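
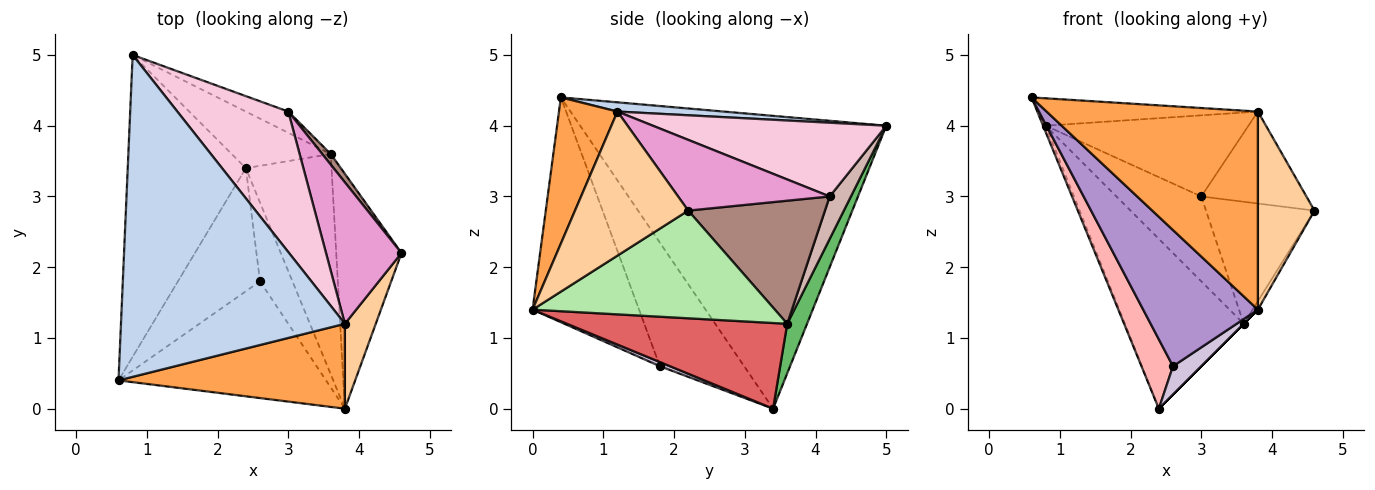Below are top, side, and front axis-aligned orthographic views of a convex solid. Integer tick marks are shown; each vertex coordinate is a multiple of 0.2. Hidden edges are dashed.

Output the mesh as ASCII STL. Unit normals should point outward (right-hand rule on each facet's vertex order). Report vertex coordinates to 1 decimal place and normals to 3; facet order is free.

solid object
 facet normal -0.927 0.008 -0.374
  outer loop
   vertex 2.4 3.4 0.0
   vertex 0.6 0.4 4.4
   vertex 0.8 5.0 4.0
  endloop
 endfacet
 facet normal 0.041 0.085 0.996
  outer loop
   vertex 3.8 1.2 4.2
   vertex 0.8 5.0 4.0
   vertex 0.6 0.4 4.4
  endloop
 endfacet
 facet normal 0.247 -0.891 0.382
  outer loop
   vertex 3.8 1.2 4.2
   vertex 0.6 0.4 4.4
   vertex 3.8 0.0 1.4
  endloop
 endfacet
 facet normal 0.878 -0.439 0.188
  outer loop
   vertex 3.8 1.2 4.2
   vertex 3.8 0.0 1.4
   vertex 4.6 2.2 2.8
  endloop
 endfacet
 facet normal 0.156 0.937 -0.312
  outer loop
   vertex 3.6 3.6 1.2
   vertex 2.4 3.4 0.0
   vertex 0.8 5.0 4.0
  endloop
 endfacet
 facet normal 0.855 0.019 -0.518
  outer loop
   vertex 3.6 3.6 1.2
   vertex 4.6 2.2 2.8
   vertex 3.8 0.0 1.4
  endloop
 endfacet
 facet normal 0.707 0.000 -0.707
  outer loop
   vertex 3.6 3.6 1.2
   vertex 3.8 0.0 1.4
   vertex 2.4 3.4 0.0
  endloop
 endfacet
 facet normal -0.795 -0.297 -0.528
  outer loop
   vertex 2.6 1.8 0.6
   vertex 0.6 0.4 4.4
   vertex 2.4 3.4 0.0
  endloop
 endfacet
 facet normal -0.576 -0.621 -0.532
  outer loop
   vertex 2.6 1.8 0.6
   vertex 3.8 0.0 1.4
   vertex 0.6 0.4 4.4
  endloop
 endfacet
 facet normal 0.120 -0.335 -0.934
  outer loop
   vertex 2.6 1.8 0.6
   vertex 2.4 3.4 0.0
   vertex 3.8 0.0 1.4
  endloop
 endfacet
 facet normal 0.782 0.620 0.054
  outer loop
   vertex 3.0 4.2 3.0
   vertex 4.6 2.2 2.8
   vertex 3.6 3.6 1.2
  endloop
 endfacet
 facet normal 0.236 0.943 -0.236
  outer loop
   vertex 3.0 4.2 3.0
   vertex 3.6 3.6 1.2
   vertex 0.8 5.0 4.0
  endloop
 endfacet
 facet normal 0.618 0.428 0.659
  outer loop
   vertex 3.0 4.2 3.0
   vertex 3.8 1.2 4.2
   vertex 4.6 2.2 2.8
  endloop
 endfacet
 facet normal 0.499 0.433 0.751
  outer loop
   vertex 3.0 4.2 3.0
   vertex 0.8 5.0 4.0
   vertex 3.8 1.2 4.2
  endloop
 endfacet
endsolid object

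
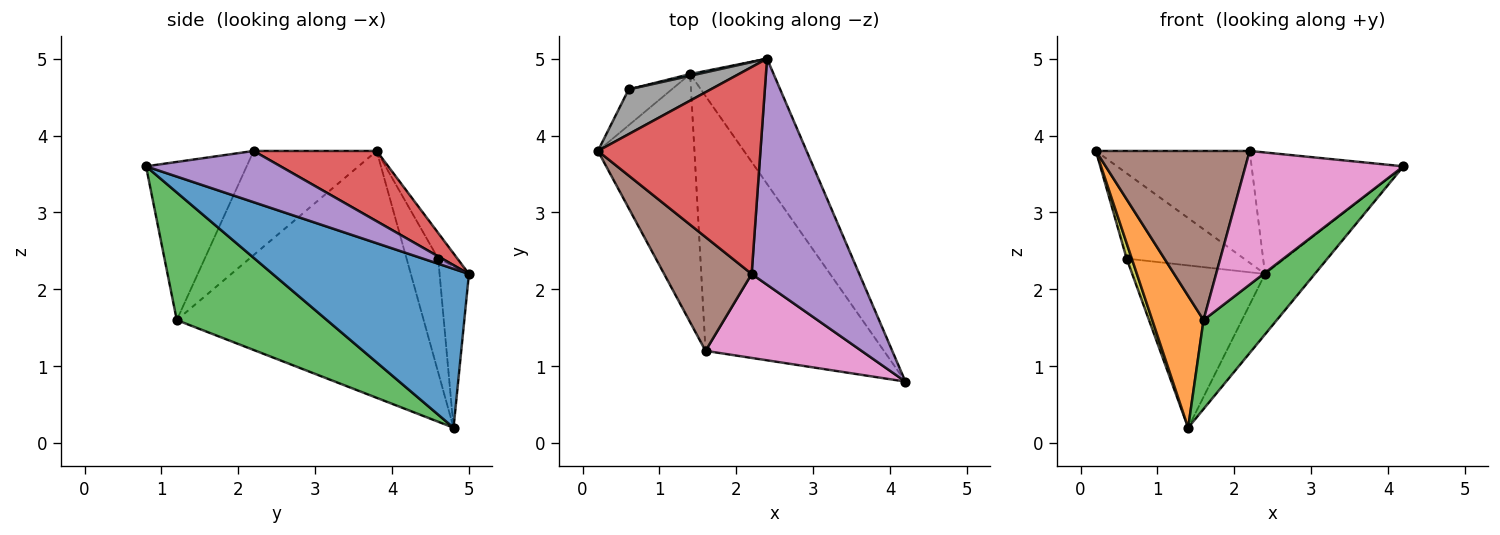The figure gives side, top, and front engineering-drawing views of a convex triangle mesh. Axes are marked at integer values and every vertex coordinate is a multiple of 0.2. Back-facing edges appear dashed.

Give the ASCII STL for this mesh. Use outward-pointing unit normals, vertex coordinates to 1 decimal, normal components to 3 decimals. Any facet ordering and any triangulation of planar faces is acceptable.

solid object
 facet normal 0.864 0.219 -0.454
  outer loop
   vertex 1.4 4.8 0.2
   vertex 2.4 5.0 2.2
   vertex 4.2 0.8 3.6
  endloop
 endfacet
 facet normal -0.914 -0.190 -0.358
  outer loop
   vertex 1.6 1.2 1.6
   vertex 0.2 3.8 3.8
   vertex 1.4 4.8 0.2
  endloop
 endfacet
 facet normal 0.560 -0.273 -0.782
  outer loop
   vertex 1.6 1.2 1.6
   vertex 1.4 4.8 0.2
   vertex 4.2 0.8 3.6
  endloop
 endfacet
 facet normal 0.356 0.444 0.822
  outer loop
   vertex 2.2 2.2 3.8
   vertex 2.4 5.0 2.2
   vertex 0.2 3.8 3.8
  endloop
 endfacet
 facet normal 0.387 0.437 0.812
  outer loop
   vertex 2.2 2.2 3.8
   vertex 4.2 0.8 3.6
   vertex 2.4 5.0 2.2
  endloop
 endfacet
 facet normal -0.553 -0.691 0.465
  outer loop
   vertex 2.2 2.2 3.8
   vertex 0.2 3.8 3.8
   vertex 1.6 1.2 1.6
  endloop
 endfacet
 facet normal -0.475 -0.745 0.468
  outer loop
   vertex 2.2 2.2 3.8
   vertex 1.6 1.2 1.6
   vertex 4.2 0.8 3.6
  endloop
 endfacet
 facet normal -0.144 0.876 0.460
  outer loop
   vertex 0.6 4.6 2.4
   vertex 0.2 3.8 3.8
   vertex 2.4 5.0 2.2
  endloop
 endfacet
 facet normal -0.925 -0.150 -0.350
  outer loop
   vertex 0.6 4.6 2.4
   vertex 1.4 4.8 0.2
   vertex 0.2 3.8 3.8
  endloop
 endfacet
 facet normal -0.216 0.976 0.010
  outer loop
   vertex 0.6 4.6 2.4
   vertex 2.4 5.0 2.2
   vertex 1.4 4.8 0.2
  endloop
 endfacet
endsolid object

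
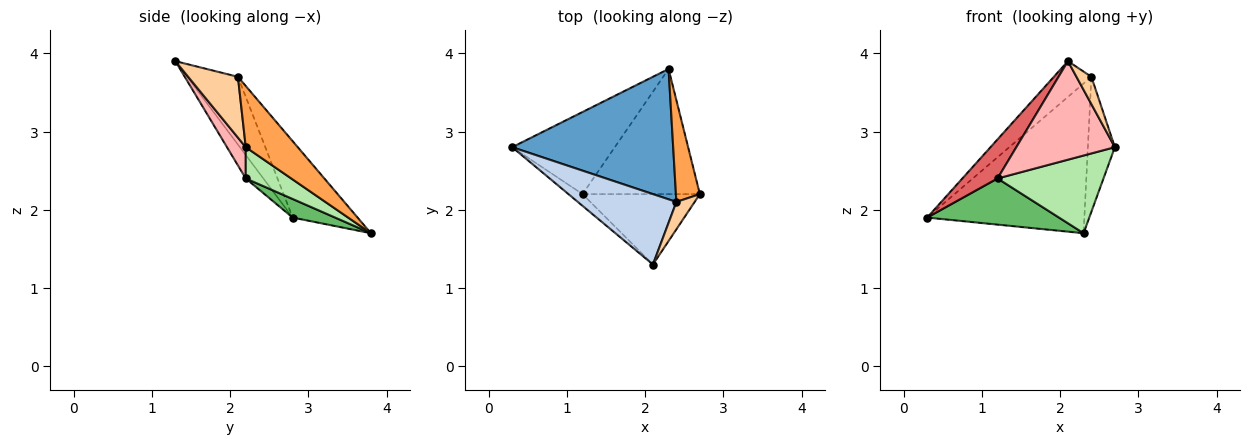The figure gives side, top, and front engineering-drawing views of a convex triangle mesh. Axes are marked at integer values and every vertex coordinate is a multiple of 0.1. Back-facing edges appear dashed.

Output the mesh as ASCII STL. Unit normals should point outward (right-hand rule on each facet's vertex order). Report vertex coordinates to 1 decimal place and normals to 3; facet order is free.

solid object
 facet normal -0.297 0.720 0.627
  outer loop
   vertex 2.4 2.1 3.7
   vertex 2.3 3.8 1.7
   vertex 0.3 2.8 1.9
  endloop
 endfacet
 facet normal -0.523 0.386 0.760
  outer loop
   vertex 2.4 2.1 3.7
   vertex 0.3 2.8 1.9
   vertex 2.1 1.3 3.9
  endloop
 endfacet
 facet normal 0.839 0.435 0.328
  outer loop
   vertex 2.4 2.1 3.7
   vertex 2.7 2.2 2.8
   vertex 2.3 3.8 1.7
  endloop
 endfacet
 facet normal 0.921 -0.276 0.276
  outer loop
   vertex 2.4 2.1 3.7
   vertex 2.1 1.3 3.9
   vertex 2.7 2.2 2.8
  endloop
 endfacet
 facet normal 0.156 -0.484 -0.861
  outer loop
   vertex 1.2 2.2 2.4
   vertex 0.3 2.8 1.9
   vertex 2.3 3.8 1.7
  endloop
 endfacet
 facet normal 0.221 -0.514 -0.829
  outer loop
   vertex 1.2 2.2 2.4
   vertex 2.3 3.8 1.7
   vertex 2.7 2.2 2.8
  endloop
 endfacet
 facet normal -0.432 -0.864 -0.259
  outer loop
   vertex 1.2 2.2 2.4
   vertex 2.1 1.3 3.9
   vertex 0.3 2.8 1.9
  endloop
 endfacet
 facet normal 0.153 -0.804 -0.574
  outer loop
   vertex 1.2 2.2 2.4
   vertex 2.7 2.2 2.8
   vertex 2.1 1.3 3.9
  endloop
 endfacet
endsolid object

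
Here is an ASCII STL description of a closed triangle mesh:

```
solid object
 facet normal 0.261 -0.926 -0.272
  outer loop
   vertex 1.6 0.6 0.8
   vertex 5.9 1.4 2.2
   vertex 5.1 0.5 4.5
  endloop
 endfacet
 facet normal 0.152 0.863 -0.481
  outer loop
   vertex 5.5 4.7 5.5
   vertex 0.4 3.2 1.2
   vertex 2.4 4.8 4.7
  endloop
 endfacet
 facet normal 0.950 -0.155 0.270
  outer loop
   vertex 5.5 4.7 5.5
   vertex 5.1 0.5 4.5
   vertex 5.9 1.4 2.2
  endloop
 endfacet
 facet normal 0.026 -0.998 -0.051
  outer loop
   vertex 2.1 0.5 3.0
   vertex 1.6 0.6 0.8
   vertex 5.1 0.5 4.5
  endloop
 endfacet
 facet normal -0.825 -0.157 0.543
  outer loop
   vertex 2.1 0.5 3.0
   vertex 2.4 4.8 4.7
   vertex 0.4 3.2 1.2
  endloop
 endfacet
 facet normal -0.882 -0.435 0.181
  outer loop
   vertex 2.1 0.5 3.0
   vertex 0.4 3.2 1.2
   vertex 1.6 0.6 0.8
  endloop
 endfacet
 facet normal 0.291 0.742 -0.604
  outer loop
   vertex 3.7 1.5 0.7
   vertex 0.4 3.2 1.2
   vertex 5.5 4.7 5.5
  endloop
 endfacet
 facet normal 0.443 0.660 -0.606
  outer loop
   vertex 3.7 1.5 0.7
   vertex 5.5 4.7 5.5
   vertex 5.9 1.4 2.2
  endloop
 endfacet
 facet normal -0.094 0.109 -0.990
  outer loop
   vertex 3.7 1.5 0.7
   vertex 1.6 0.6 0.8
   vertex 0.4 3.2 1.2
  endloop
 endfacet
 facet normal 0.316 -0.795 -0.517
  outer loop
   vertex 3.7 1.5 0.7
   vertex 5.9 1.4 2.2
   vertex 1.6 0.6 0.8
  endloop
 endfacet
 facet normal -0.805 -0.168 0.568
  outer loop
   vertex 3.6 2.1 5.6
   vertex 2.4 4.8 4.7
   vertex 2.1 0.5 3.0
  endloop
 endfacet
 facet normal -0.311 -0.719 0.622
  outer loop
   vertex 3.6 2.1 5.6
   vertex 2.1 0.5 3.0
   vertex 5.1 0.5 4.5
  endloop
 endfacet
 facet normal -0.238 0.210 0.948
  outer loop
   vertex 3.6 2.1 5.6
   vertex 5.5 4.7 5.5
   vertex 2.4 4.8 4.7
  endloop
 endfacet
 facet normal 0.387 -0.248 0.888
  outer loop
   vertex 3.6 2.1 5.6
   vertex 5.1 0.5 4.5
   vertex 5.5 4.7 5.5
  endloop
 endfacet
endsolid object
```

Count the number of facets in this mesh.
14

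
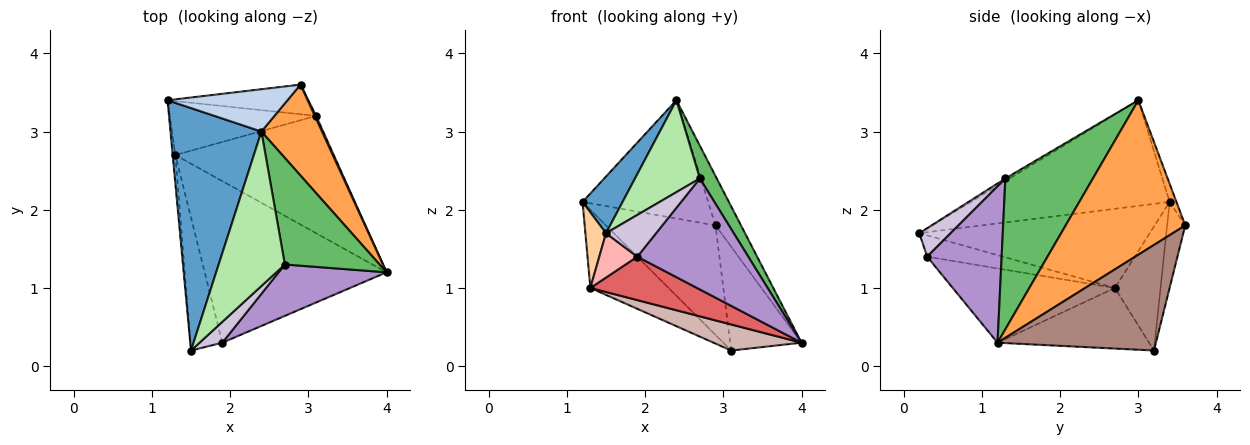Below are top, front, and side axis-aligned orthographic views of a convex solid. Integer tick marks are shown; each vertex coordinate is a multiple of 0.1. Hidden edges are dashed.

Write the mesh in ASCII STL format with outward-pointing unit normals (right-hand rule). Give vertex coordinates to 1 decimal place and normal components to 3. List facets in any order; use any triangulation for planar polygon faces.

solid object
 facet normal -0.749 -0.151 0.645
  outer loop
   vertex 2.4 3.0 3.4
   vertex 1.2 3.4 2.1
   vertex 1.5 0.2 1.7
  endloop
 endfacet
 facet normal -0.051 0.940 0.337
  outer loop
   vertex 2.9 3.6 1.8
   vertex 1.2 3.4 2.1
   vertex 2.4 3.0 3.4
  endloop
 endfacet
 facet normal 0.913 0.195 0.358
  outer loop
   vertex 2.9 3.6 1.8
   vertex 2.4 3.0 3.4
   vertex 4.0 1.2 0.3
  endloop
 endfacet
 facet normal -0.995 -0.089 -0.034
  outer loop
   vertex 1.3 2.7 1.0
   vertex 1.5 0.2 1.7
   vertex 1.2 3.4 2.1
  endloop
 endfacet
 facet normal 0.836 -0.161 0.525
  outer loop
   vertex 2.7 1.3 2.4
   vertex 4.0 1.2 0.3
   vertex 2.4 3.0 3.4
  endloop
 endfacet
 facet normal -0.033 -0.511 0.859
  outer loop
   vertex 2.7 1.3 2.4
   vertex 2.4 3.0 3.4
   vertex 1.5 0.2 1.7
  endloop
 endfacet
 facet normal -0.367 -0.241 -0.898
  outer loop
   vertex 1.9 0.3 1.4
   vertex 1.3 2.7 1.0
   vertex 4.0 1.2 0.3
  endloop
 endfacet
 facet normal -0.535 -0.267 -0.802
  outer loop
   vertex 1.9 0.3 1.4
   vertex 1.5 0.2 1.7
   vertex 1.3 2.7 1.0
  endloop
 endfacet
 facet normal 0.520 -0.775 0.359
  outer loop
   vertex 1.9 0.3 1.4
   vertex 4.0 1.2 0.3
   vertex 2.7 1.3 2.4
  endloop
 endfacet
 facet normal 0.488 -0.781 0.390
  outer loop
   vertex 1.9 0.3 1.4
   vertex 2.7 1.3 2.4
   vertex 1.5 0.2 1.7
  endloop
 endfacet
 facet normal 0.912 0.411 0.011
  outer loop
   vertex 3.1 3.2 0.2
   vertex 2.9 3.6 1.8
   vertex 4.0 1.2 0.3
  endloop
 endfacet
 facet normal -0.350 -0.203 -0.914
  outer loop
   vertex 3.1 3.2 0.2
   vertex 4.0 1.2 0.3
   vertex 1.3 2.7 1.0
  endloop
 endfacet
 facet normal -0.158 0.953 -0.258
  outer loop
   vertex 3.1 3.2 0.2
   vertex 1.2 3.4 2.1
   vertex 2.9 3.6 1.8
  endloop
 endfacet
 facet normal -0.433 0.742 -0.512
  outer loop
   vertex 3.1 3.2 0.2
   vertex 1.3 2.7 1.0
   vertex 1.2 3.4 2.1
  endloop
 endfacet
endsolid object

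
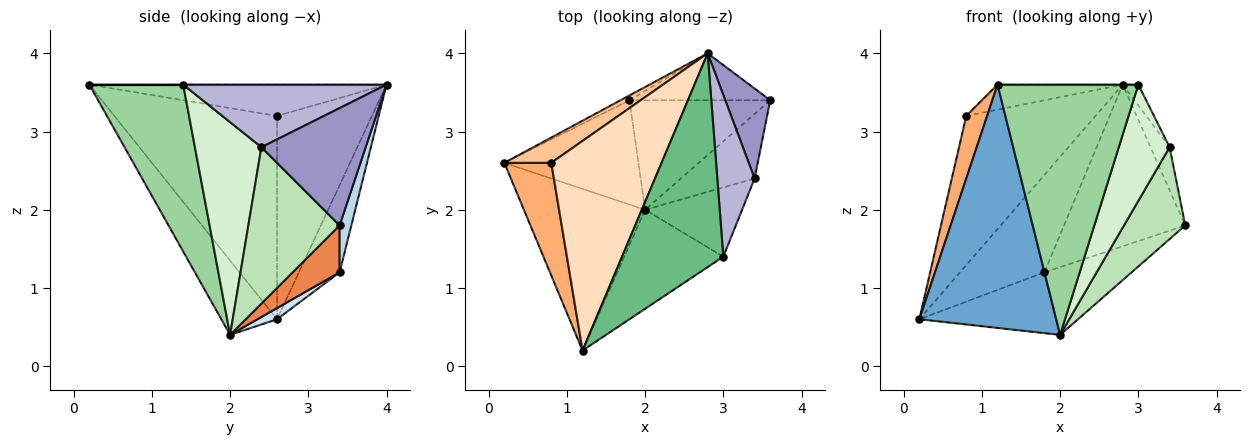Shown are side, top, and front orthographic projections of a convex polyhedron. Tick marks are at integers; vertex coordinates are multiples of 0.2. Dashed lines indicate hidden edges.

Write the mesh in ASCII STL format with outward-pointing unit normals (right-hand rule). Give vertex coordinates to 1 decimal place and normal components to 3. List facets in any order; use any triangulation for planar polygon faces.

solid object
 facet normal -0.321 -0.789 -0.524
  outer loop
   vertex 2.0 2.0 0.4
   vertex 1.2 0.2 3.6
   vertex 0.2 2.6 0.6
  endloop
 endfacet
 facet normal -0.433 0.900 -0.044
  outer loop
   vertex 1.8 3.4 1.2
   vertex 0.2 2.6 0.6
   vertex 2.8 4.0 3.6
  endloop
 endfacet
 facet normal 0.093 0.956 -0.278
  outer loop
   vertex 1.8 3.4 1.2
   vertex 2.8 4.0 3.6
   vertex 3.6 3.4 1.8
  endloop
 endfacet
 facet normal 0.072 0.503 -0.862
  outer loop
   vertex 1.8 3.4 1.2
   vertex 2.0 2.0 0.4
   vertex 0.2 2.6 0.6
  endloop
 endfacet
 facet normal 0.273 0.506 -0.818
  outer loop
   vertex 1.8 3.4 1.2
   vertex 3.6 3.4 1.8
   vertex 2.0 2.0 0.4
  endloop
 endfacet
 facet normal -0.967 -0.124 0.223
  outer loop
   vertex 0.8 2.6 3.2
   vertex 0.2 2.6 0.6
   vertex 1.2 0.2 3.6
  endloop
 endfacet
 facet normal -0.586 0.799 0.135
  outer loop
   vertex 0.8 2.6 3.2
   vertex 2.8 4.0 3.6
   vertex 0.2 2.6 0.6
  endloop
 endfacet
 facet normal -0.271 0.114 0.956
  outer loop
   vertex 0.8 2.6 3.2
   vertex 1.2 0.2 3.6
   vertex 2.8 4.0 3.6
  endloop
 endfacet
 facet normal 0.000 0.000 1.000
  outer loop
   vertex 3.0 1.4 3.6
   vertex 2.8 4.0 3.6
   vertex 1.2 0.2 3.6
  endloop
 endfacet
 facet normal 0.527 -0.790 -0.313
  outer loop
   vertex 3.0 1.4 3.6
   vertex 1.2 0.2 3.6
   vertex 2.0 2.0 0.4
  endloop
 endfacet
 facet normal 0.773 -0.519 -0.364
  outer loop
   vertex 3.4 2.4 2.8
   vertex 2.0 2.0 0.4
   vertex 3.6 3.4 1.8
  endloop
 endfacet
 facet normal 0.747 -0.571 -0.340
  outer loop
   vertex 3.4 2.4 2.8
   vertex 3.0 1.4 3.6
   vertex 2.0 2.0 0.4
  endloop
 endfacet
 facet normal 0.920 0.169 0.353
  outer loop
   vertex 3.4 2.4 2.8
   vertex 3.6 3.4 1.8
   vertex 2.8 4.0 3.6
  endloop
 endfacet
 facet normal 0.857 0.066 0.511
  outer loop
   vertex 3.4 2.4 2.8
   vertex 2.8 4.0 3.6
   vertex 3.0 1.4 3.6
  endloop
 endfacet
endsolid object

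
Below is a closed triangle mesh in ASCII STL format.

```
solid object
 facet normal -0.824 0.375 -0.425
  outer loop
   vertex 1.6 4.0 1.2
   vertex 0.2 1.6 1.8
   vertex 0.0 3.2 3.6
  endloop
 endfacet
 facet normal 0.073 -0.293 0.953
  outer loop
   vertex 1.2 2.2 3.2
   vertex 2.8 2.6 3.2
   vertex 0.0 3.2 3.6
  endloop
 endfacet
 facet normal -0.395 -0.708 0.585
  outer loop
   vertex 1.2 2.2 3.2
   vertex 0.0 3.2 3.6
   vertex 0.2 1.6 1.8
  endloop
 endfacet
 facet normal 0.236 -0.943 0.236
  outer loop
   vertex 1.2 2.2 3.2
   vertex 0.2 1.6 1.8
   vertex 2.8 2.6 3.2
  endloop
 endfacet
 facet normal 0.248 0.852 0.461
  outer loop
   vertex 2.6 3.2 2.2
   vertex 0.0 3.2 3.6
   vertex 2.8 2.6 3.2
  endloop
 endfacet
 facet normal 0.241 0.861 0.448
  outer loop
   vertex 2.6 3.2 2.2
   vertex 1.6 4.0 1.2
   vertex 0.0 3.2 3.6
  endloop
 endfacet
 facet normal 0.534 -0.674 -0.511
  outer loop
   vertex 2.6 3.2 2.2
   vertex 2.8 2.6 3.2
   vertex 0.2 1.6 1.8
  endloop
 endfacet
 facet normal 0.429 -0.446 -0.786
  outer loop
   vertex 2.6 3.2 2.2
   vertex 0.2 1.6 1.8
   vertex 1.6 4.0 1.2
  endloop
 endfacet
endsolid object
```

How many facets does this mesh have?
8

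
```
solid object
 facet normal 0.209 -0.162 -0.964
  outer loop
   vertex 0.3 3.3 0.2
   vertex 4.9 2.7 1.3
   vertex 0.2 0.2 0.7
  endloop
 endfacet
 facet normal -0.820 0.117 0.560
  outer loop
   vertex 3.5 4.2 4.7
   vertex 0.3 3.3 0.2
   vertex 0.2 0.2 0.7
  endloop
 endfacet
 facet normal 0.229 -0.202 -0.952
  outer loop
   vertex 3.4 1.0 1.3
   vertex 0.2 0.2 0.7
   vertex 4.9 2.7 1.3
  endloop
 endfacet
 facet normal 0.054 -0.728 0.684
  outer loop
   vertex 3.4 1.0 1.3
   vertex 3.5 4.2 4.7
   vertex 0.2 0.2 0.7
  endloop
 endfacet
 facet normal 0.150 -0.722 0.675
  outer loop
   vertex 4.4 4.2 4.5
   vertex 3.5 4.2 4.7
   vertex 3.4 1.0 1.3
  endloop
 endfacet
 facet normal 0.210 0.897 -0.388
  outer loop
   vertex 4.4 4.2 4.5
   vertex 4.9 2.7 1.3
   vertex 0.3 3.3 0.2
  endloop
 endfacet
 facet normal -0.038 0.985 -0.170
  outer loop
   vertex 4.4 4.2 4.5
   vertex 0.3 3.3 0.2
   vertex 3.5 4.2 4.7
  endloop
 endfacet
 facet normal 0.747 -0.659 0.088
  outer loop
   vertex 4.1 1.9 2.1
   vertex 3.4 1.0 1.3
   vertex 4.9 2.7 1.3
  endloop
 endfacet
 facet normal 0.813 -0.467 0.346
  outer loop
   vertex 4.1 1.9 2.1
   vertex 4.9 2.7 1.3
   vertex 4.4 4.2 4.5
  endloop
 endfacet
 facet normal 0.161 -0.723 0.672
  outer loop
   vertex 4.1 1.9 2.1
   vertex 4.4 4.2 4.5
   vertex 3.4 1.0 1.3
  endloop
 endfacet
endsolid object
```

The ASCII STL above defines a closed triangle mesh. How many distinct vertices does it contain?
7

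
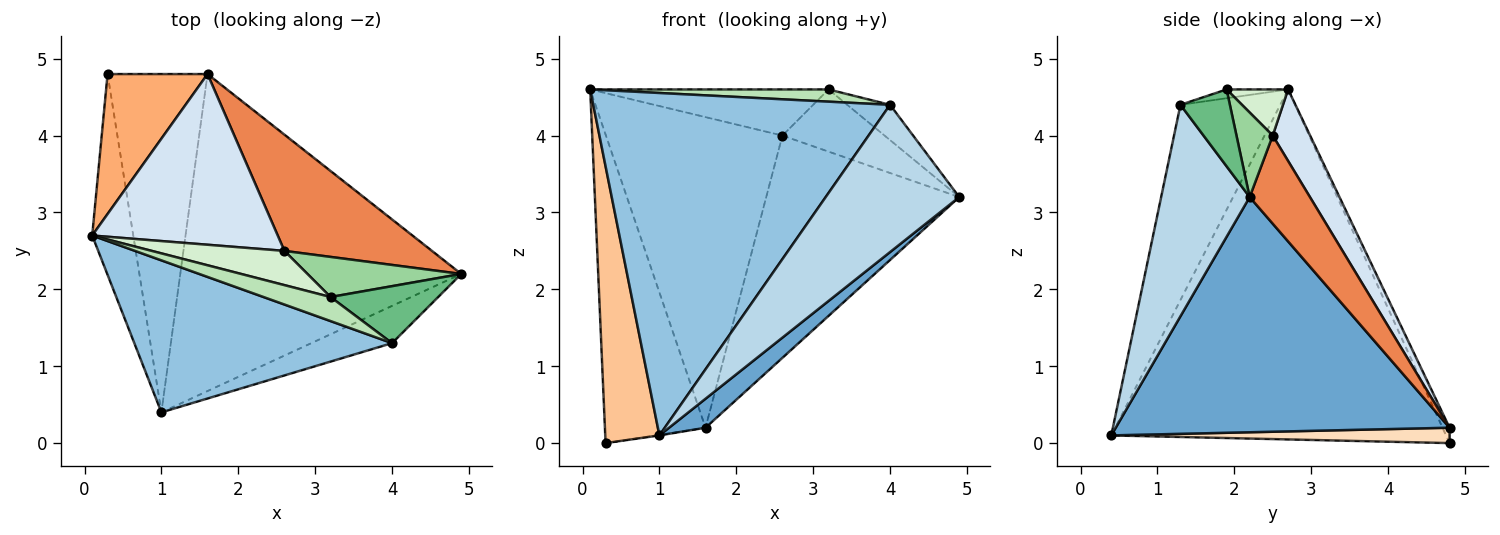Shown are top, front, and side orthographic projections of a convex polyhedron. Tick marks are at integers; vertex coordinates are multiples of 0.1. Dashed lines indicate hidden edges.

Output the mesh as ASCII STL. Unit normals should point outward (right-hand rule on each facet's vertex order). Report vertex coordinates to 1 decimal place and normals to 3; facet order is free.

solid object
 facet normal 0.640 -0.070 -0.765
  outer loop
   vertex 1.0 0.4 0.1
   vertex 1.6 4.8 0.2
   vertex 4.9 2.2 3.2
  endloop
 endfacet
 facet normal -0.294 -0.874 0.388
  outer loop
   vertex 4.0 1.3 4.4
   vertex 0.1 2.7 4.6
   vertex 1.0 0.4 0.1
  endloop
 endfacet
 facet normal 0.540 -0.816 -0.206
  outer loop
   vertex 4.0 1.3 4.4
   vertex 1.0 0.4 0.1
   vertex 4.9 2.2 3.2
  endloop
 endfacet
 facet normal 0.183 0.862 0.473
  outer loop
   vertex 2.6 2.5 4.0
   vertex 1.6 4.8 0.2
   vertex 0.1 2.7 4.6
  endloop
 endfacet
 facet normal 0.267 0.854 0.447
  outer loop
   vertex 2.6 2.5 4.0
   vertex 4.9 2.2 3.2
   vertex 1.6 4.8 0.2
  endloop
 endfacet
 facet normal -0.063 0.909 0.412
  outer loop
   vertex 0.3 4.8 0.0
   vertex 0.1 2.7 4.6
   vertex 1.6 4.8 0.2
  endloop
 endfacet
 facet normal -0.981 -0.159 -0.115
  outer loop
   vertex 0.3 4.8 0.0
   vertex 1.0 0.4 0.1
   vertex 0.1 2.7 4.6
  endloop
 endfacet
 facet normal 0.152 0.002 -0.988
  outer loop
   vertex 0.3 4.8 0.0
   vertex 1.6 4.8 0.2
   vertex 1.0 0.4 0.1
  endloop
 endfacet
 facet normal 0.519 0.450 0.727
  outer loop
   vertex 3.2 1.9 4.6
   vertex 4.0 1.3 4.4
   vertex 4.9 2.2 3.2
  endloop
 endfacet
 facet normal 0.286 0.805 0.520
  outer loop
   vertex 3.2 1.9 4.6
   vertex 4.9 2.2 3.2
   vertex 2.6 2.5 4.0
  endloop
 endfacet
 facet normal -0.116 -0.450 0.885
  outer loop
   vertex 3.2 1.9 4.6
   vertex 0.1 2.7 4.6
   vertex 4.0 1.3 4.4
  endloop
 endfacet
 facet normal 0.203 0.786 0.583
  outer loop
   vertex 3.2 1.9 4.6
   vertex 2.6 2.5 4.0
   vertex 0.1 2.7 4.6
  endloop
 endfacet
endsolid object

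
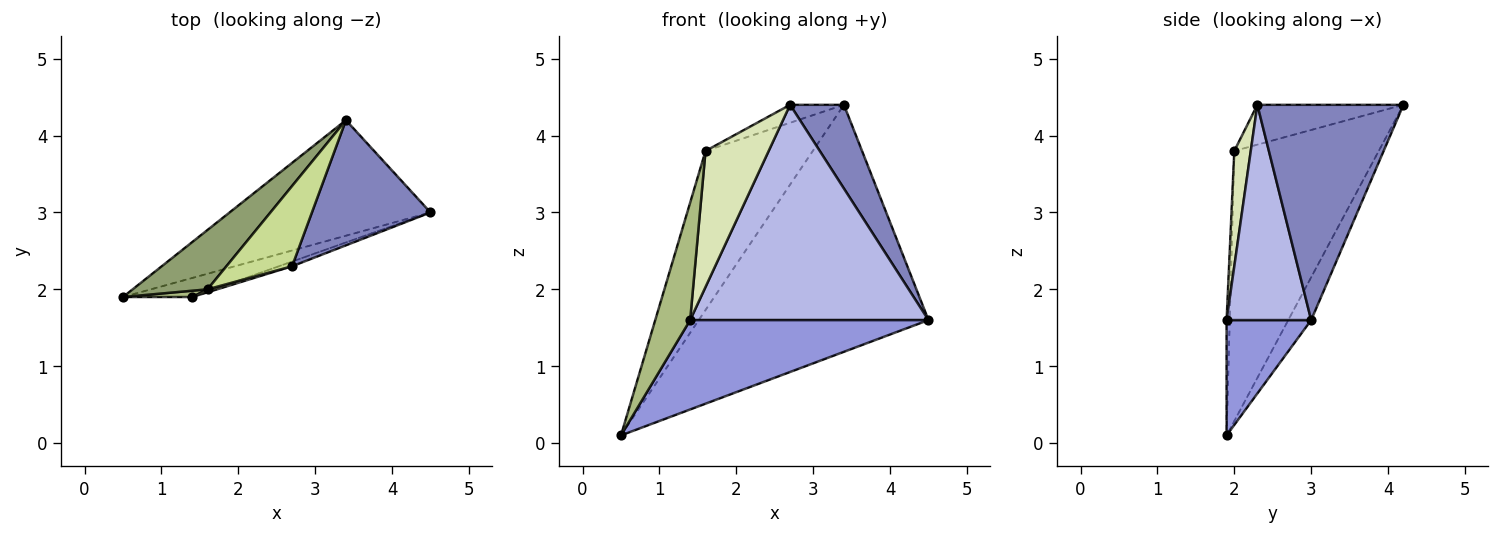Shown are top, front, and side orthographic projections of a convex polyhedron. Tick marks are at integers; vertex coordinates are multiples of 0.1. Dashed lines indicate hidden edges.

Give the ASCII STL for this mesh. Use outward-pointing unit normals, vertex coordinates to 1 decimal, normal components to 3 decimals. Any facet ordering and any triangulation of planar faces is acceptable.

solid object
 facet normal -0.090 0.902 -0.422
  outer loop
   vertex 3.4 4.2 4.4
   vertex 4.5 3.0 1.6
   vertex 0.5 1.9 0.1
  endloop
 endfacet
 facet normal 0.834 -0.307 0.459
  outer loop
   vertex 2.7 2.3 4.4
   vertex 4.5 3.0 1.6
   vertex 3.4 4.2 4.4
  endloop
 endfacet
 facet normal 0.328 -0.924 -0.197
  outer loop
   vertex 1.4 1.9 1.6
   vertex 0.5 1.9 0.1
   vertex 4.5 3.0 1.6
  endloop
 endfacet
 facet normal 0.334 -0.942 -0.021
  outer loop
   vertex 1.4 1.9 1.6
   vertex 4.5 3.0 1.6
   vertex 2.7 2.3 4.4
  endloop
 endfacet
 facet normal -0.784 0.582 0.217
  outer loop
   vertex 1.6 2.0 3.8
   vertex 3.4 4.2 4.4
   vertex 0.5 1.9 0.1
  endloop
 endfacet
 facet normal -0.089 -0.995 0.053
  outer loop
   vertex 1.6 2.0 3.8
   vertex 0.5 1.9 0.1
   vertex 1.4 1.9 1.6
  endloop
 endfacet
 facet normal -0.509 0.188 0.840
  outer loop
   vertex 1.6 2.0 3.8
   vertex 2.7 2.3 4.4
   vertex 3.4 4.2 4.4
  endloop
 endfacet
 facet normal 0.252 -0.967 0.021
  outer loop
   vertex 1.6 2.0 3.8
   vertex 1.4 1.9 1.6
   vertex 2.7 2.3 4.4
  endloop
 endfacet
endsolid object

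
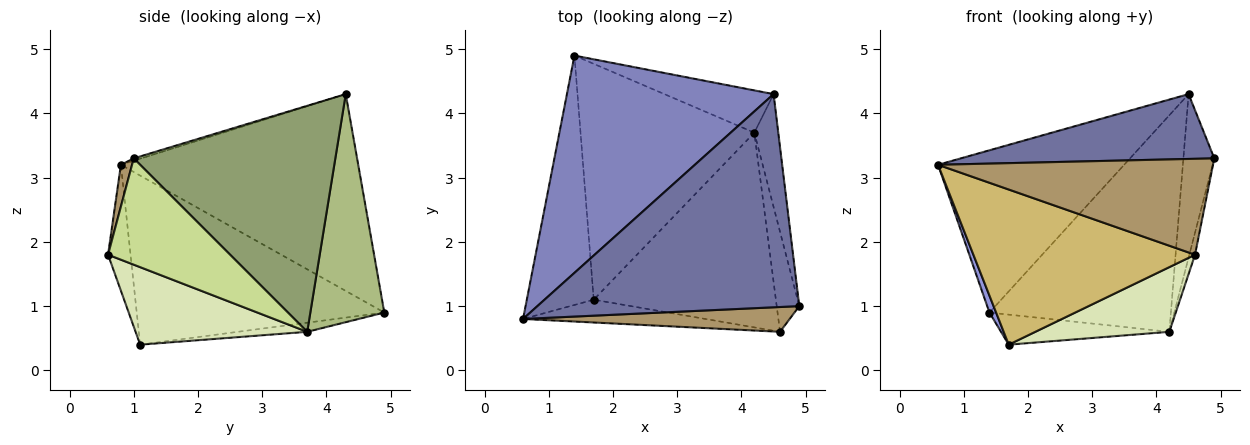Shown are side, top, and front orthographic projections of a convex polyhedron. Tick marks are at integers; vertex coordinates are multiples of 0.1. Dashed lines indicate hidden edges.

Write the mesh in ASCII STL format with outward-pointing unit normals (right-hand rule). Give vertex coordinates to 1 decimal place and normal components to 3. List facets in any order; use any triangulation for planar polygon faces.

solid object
 facet normal -0.009 -0.291 0.957
  outer loop
   vertex 4.5 4.3 4.3
   vertex 0.6 0.8 3.2
   vertex 4.9 1.0 3.3
  endloop
 endfacet
 facet normal -0.607 0.476 0.637
  outer loop
   vertex 4.5 4.3 4.3
   vertex 1.4 4.9 0.9
   vertex 0.6 0.8 3.2
  endloop
 endfacet
 facet normal -0.930 -0.025 -0.368
  outer loop
   vertex 1.7 1.1 0.4
   vertex 0.6 0.8 3.2
   vertex 1.4 4.9 0.9
  endloop
 endfacet
 facet normal -0.052 0.126 -0.991
  outer loop
   vertex 4.2 3.7 0.6
   vertex 1.7 1.1 0.4
   vertex 1.4 4.9 0.9
  endloop
 endfacet
 facet normal 0.983 0.151 -0.104
  outer loop
   vertex 4.2 3.7 0.6
   vertex 4.5 4.3 4.3
   vertex 4.9 1.0 3.3
  endloop
 endfacet
 facet normal 0.371 0.911 -0.178
  outer loop
   vertex 4.2 3.7 0.6
   vertex 1.4 4.9 0.9
   vertex 4.5 4.3 4.3
  endloop
 endfacet
 facet normal 0.977 0.046 -0.208
  outer loop
   vertex 4.6 0.6 1.8
   vertex 4.2 3.7 0.6
   vertex 4.9 1.0 3.3
  endloop
 endfacet
 facet normal 0.374 -0.292 -0.880
  outer loop
   vertex 4.6 0.6 1.8
   vertex 1.7 1.1 0.4
   vertex 4.2 3.7 0.6
  endloop
 endfacet
 facet normal 0.039 -0.967 0.250
  outer loop
   vertex 4.6 0.6 1.8
   vertex 4.9 1.0 3.3
   vertex 0.6 0.8 3.2
  endloop
 endfacet
 facet normal -0.100 -0.984 -0.145
  outer loop
   vertex 4.6 0.6 1.8
   vertex 0.6 0.8 3.2
   vertex 1.7 1.1 0.4
  endloop
 endfacet
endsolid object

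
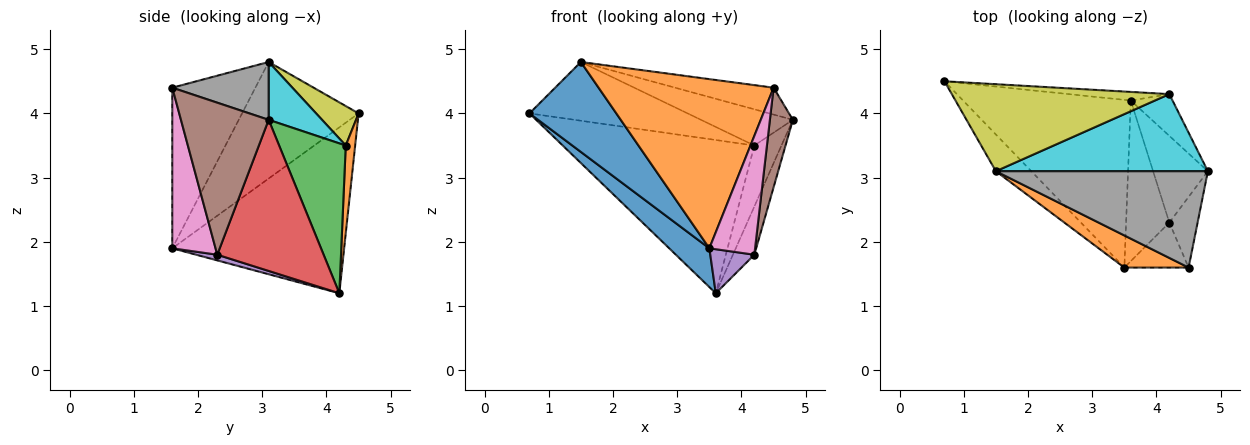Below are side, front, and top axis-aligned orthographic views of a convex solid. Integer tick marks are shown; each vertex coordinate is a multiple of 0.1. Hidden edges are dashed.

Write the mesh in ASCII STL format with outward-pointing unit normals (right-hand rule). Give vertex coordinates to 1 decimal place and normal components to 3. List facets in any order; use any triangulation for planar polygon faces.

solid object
 facet normal -0.694 -0.162 -0.701
  outer loop
   vertex 3.6 4.2 1.2
   vertex 3.5 1.6 1.9
   vertex 0.7 4.5 4.0
  endloop
 endfacet
 facet normal 0.049 0.997 -0.056
  outer loop
   vertex 4.2 4.3 3.5
   vertex 3.6 4.2 1.2
   vertex 0.7 4.5 4.0
  endloop
 endfacet
 facet normal 0.897 0.365 -0.250
  outer loop
   vertex 4.2 4.3 3.5
   vertex 4.8 3.1 3.9
   vertex 3.6 4.2 1.2
  endloop
 endfacet
 facet normal 0.924 0.186 -0.335
  outer loop
   vertex 4.2 2.3 1.8
   vertex 3.6 4.2 1.2
   vertex 4.8 3.1 3.9
  endloop
 endfacet
 facet normal 0.126 -0.262 -0.957
  outer loop
   vertex 4.2 2.3 1.8
   vertex 3.5 1.6 1.9
   vertex 3.6 4.2 1.2
  endloop
 endfacet
 facet normal 0.952 -0.249 -0.177
  outer loop
   vertex 4.2 2.3 1.8
   vertex 4.8 3.1 3.9
   vertex 4.5 1.6 4.4
  endloop
 endfacet
 facet normal 0.663 -0.700 -0.265
  outer loop
   vertex 4.2 2.3 1.8
   vertex 4.5 1.6 4.4
   vertex 3.5 1.6 1.9
  endloop
 endfacet
 facet normal 0.254 0.260 0.932
  outer loop
   vertex 1.5 3.1 4.8
   vertex 4.5 1.6 4.4
   vertex 4.8 3.1 3.9
  endloop
 endfacet
 facet normal 0.149 0.553 0.820
  outer loop
   vertex 1.5 3.1 4.8
   vertex 4.2 4.3 3.5
   vertex 0.7 4.5 4.0
  endloop
 endfacet
 facet normal 0.240 0.413 0.879
  outer loop
   vertex 1.5 3.1 4.8
   vertex 4.8 3.1 3.9
   vertex 4.2 4.3 3.5
  endloop
 endfacet
 facet normal -0.779 -0.581 -0.237
  outer loop
   vertex 1.5 3.1 4.8
   vertex 0.7 4.5 4.0
   vertex 3.5 1.6 1.9
  endloop
 endfacet
 facet normal -0.423 -0.890 0.169
  outer loop
   vertex 1.5 3.1 4.8
   vertex 3.5 1.6 1.9
   vertex 4.5 1.6 4.4
  endloop
 endfacet
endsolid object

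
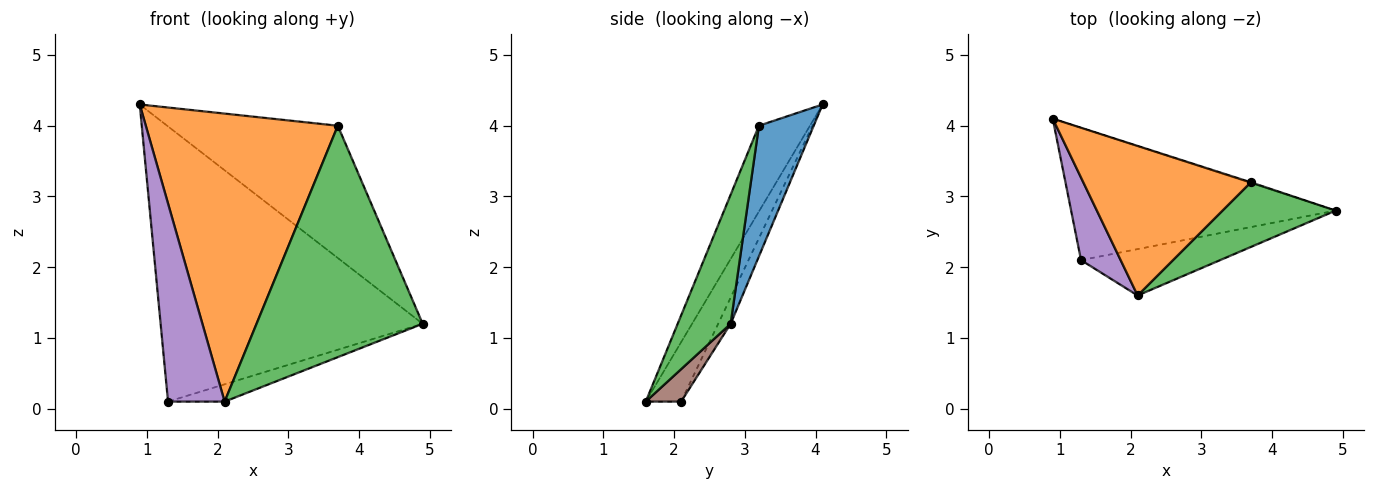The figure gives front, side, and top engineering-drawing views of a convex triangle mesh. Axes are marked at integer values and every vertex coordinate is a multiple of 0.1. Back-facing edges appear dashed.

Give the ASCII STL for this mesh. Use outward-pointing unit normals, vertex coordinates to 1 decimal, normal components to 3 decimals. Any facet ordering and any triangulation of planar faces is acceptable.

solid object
 facet normal 0.306 0.952 -0.005
  outer loop
   vertex 3.7 3.2 4.0
   vertex 4.9 2.8 1.2
   vertex 0.9 4.1 4.3
  endloop
 endfacet
 facet normal -0.230 -0.864 0.449
  outer loop
   vertex 3.7 3.2 4.0
   vertex 0.9 4.1 4.3
   vertex 2.1 1.6 0.1
  endloop
 endfacet
 facet normal 0.293 -0.921 0.257
  outer loop
   vertex 3.7 3.2 4.0
   vertex 2.1 1.6 0.1
   vertex 4.9 2.8 1.2
  endloop
 endfacet
 facet normal -0.043 0.900 -0.433
  outer loop
   vertex 1.3 2.1 0.1
   vertex 0.9 4.1 4.3
   vertex 4.9 2.8 1.2
  endloop
 endfacet
 facet normal -0.500 -0.800 0.333
  outer loop
   vertex 1.3 2.1 0.1
   vertex 2.1 1.6 0.1
   vertex 0.9 4.1 4.3
  endloop
 endfacet
 facet normal 0.213 0.341 -0.915
  outer loop
   vertex 1.3 2.1 0.1
   vertex 4.9 2.8 1.2
   vertex 2.1 1.6 0.1
  endloop
 endfacet
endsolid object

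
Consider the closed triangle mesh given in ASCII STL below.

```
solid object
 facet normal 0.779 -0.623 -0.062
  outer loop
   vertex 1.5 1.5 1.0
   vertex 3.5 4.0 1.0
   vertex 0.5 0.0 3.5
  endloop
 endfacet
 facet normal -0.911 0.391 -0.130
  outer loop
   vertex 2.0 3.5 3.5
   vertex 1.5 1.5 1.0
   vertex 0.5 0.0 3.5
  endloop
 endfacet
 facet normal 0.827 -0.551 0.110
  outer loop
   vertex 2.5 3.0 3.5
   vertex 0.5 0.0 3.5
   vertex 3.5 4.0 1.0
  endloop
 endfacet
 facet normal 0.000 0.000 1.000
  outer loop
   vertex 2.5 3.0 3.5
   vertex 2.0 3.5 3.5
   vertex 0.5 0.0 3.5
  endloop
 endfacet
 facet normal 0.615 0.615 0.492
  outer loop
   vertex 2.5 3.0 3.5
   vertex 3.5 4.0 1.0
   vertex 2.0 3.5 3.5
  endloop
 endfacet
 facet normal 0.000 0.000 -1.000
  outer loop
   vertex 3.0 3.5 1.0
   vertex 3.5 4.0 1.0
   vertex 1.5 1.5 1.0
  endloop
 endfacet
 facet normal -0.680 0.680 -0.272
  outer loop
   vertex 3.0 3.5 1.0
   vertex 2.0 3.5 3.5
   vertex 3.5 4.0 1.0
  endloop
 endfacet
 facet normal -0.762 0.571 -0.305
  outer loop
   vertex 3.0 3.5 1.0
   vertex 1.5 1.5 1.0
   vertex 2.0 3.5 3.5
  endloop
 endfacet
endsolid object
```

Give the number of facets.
8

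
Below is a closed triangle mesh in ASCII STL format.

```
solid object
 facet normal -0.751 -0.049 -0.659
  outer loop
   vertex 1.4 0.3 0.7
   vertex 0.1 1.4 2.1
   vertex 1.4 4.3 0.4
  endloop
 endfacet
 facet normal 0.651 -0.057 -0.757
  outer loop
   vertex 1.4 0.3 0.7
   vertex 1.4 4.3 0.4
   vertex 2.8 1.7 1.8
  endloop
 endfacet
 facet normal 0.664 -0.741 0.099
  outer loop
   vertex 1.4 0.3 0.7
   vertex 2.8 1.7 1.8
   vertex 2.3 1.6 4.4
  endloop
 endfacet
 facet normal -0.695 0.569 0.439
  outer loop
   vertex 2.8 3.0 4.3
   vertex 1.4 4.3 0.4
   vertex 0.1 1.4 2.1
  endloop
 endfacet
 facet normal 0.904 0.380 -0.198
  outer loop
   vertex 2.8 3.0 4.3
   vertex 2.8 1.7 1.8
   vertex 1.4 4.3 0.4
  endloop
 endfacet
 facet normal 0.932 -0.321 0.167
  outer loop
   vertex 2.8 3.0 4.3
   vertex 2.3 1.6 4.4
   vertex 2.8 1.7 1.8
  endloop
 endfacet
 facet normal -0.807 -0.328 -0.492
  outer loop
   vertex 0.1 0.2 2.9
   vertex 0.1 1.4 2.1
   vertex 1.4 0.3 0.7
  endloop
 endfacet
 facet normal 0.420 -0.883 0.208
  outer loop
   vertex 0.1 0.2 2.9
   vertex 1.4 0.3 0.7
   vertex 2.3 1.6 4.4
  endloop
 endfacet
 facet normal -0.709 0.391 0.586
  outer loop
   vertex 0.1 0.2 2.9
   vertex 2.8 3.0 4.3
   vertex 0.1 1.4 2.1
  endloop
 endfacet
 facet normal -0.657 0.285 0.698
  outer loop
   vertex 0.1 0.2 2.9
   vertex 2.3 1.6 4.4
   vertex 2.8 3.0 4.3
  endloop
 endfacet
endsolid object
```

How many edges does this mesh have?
15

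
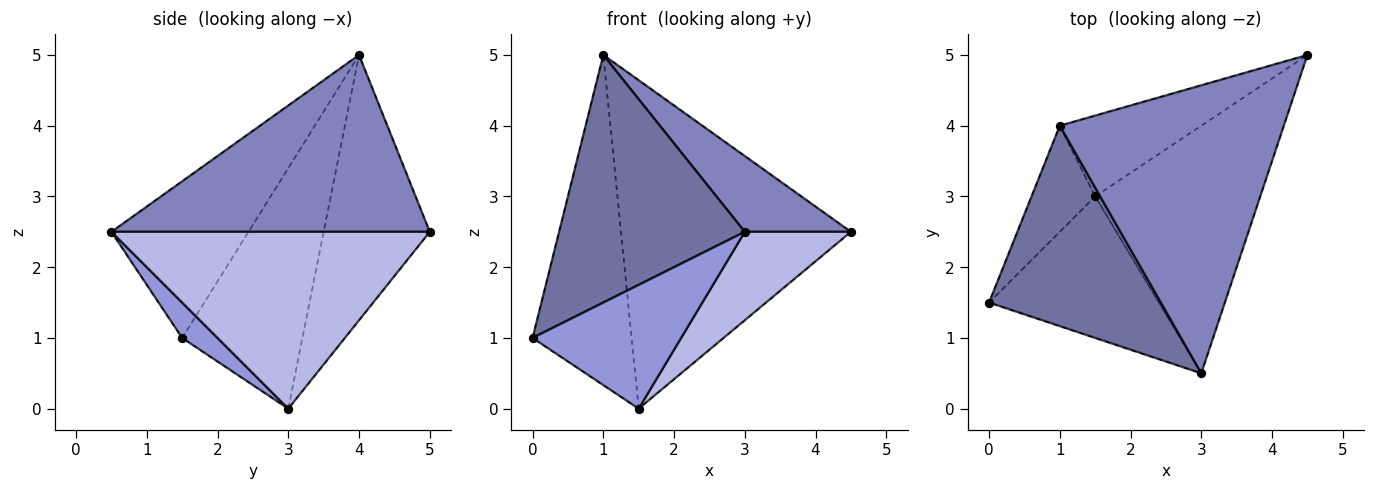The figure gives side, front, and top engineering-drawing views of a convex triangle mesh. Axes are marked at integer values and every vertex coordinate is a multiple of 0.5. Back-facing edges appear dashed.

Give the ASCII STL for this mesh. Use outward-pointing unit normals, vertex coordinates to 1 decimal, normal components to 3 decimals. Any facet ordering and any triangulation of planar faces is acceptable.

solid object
 facet normal -0.498 -0.674 0.546
  outer loop
   vertex 1.0 4.0 5.0
   vertex 0.0 1.5 1.0
   vertex 3.0 0.5 2.5
  endloop
 endfacet
 facet normal 0.607 -0.202 0.769
  outer loop
   vertex 1.0 4.0 5.0
   vertex 3.0 0.5 2.5
   vertex 4.5 5.0 2.5
  endloop
 endfacet
 facet normal 0.155 -0.651 -0.743
  outer loop
   vertex 1.5 3.0 0.0
   vertex 3.0 0.5 2.5
   vertex 0.0 1.5 1.0
  endloop
 endfacet
 facet normal 0.710 -0.237 -0.663
  outer loop
   vertex 1.5 3.0 0.0
   vertex 4.5 5.0 2.5
   vertex 3.0 0.5 2.5
  endloop
 endfacet
 facet normal -0.756 0.623 -0.200
  outer loop
   vertex 1.5 3.0 0.0
   vertex 0.0 1.5 1.0
   vertex 1.0 4.0 5.0
  endloop
 endfacet
 facet normal -0.409 0.886 -0.218
  outer loop
   vertex 1.5 3.0 0.0
   vertex 1.0 4.0 5.0
   vertex 4.5 5.0 2.5
  endloop
 endfacet
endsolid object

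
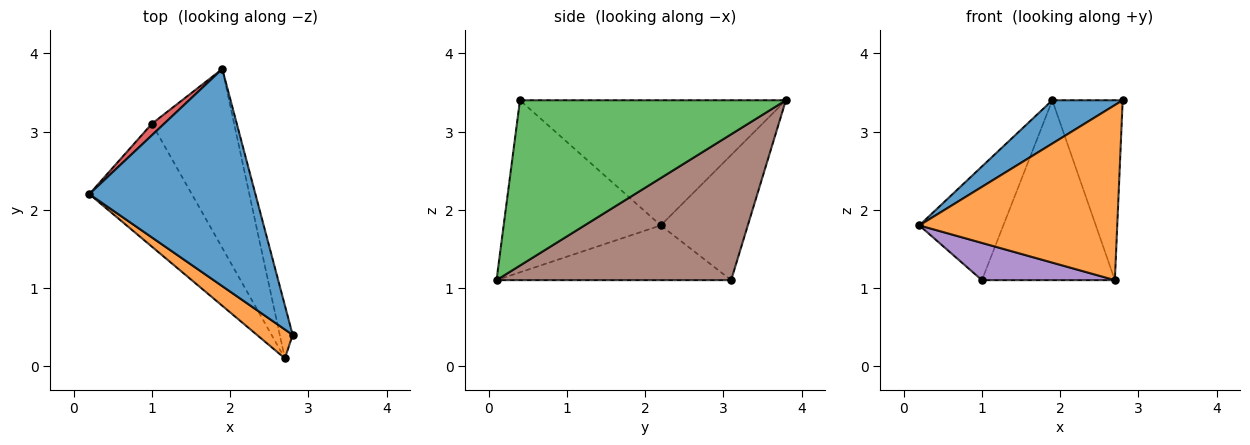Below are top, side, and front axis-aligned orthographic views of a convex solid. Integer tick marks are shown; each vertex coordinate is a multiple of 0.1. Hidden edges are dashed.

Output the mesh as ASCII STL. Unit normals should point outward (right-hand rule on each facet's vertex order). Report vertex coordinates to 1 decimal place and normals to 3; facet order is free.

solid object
 facet normal -0.594 -0.157 0.789
  outer loop
   vertex 1.9 3.8 3.4
   vertex 0.2 2.2 1.8
   vertex 2.8 0.4 3.4
  endloop
 endfacet
 facet normal -0.617 -0.777 0.128
  outer loop
   vertex 2.7 0.1 1.1
   vertex 2.8 0.4 3.4
   vertex 0.2 2.2 1.8
  endloop
 endfacet
 facet normal 0.964 0.255 -0.075
  outer loop
   vertex 2.7 0.1 1.1
   vertex 1.9 3.8 3.4
   vertex 2.8 0.4 3.4
  endloop
 endfacet
 facet normal -0.718 0.693 0.070
  outer loop
   vertex 1.0 3.1 1.1
   vertex 0.2 2.2 1.8
   vertex 1.9 3.8 3.4
  endloop
 endfacet
 facet normal -0.455 -0.258 -0.852
  outer loop
   vertex 1.0 3.1 1.1
   vertex 2.7 0.1 1.1
   vertex 0.2 2.2 1.8
  endloop
 endfacet
 facet normal 0.781 0.443 -0.440
  outer loop
   vertex 1.0 3.1 1.1
   vertex 1.9 3.8 3.4
   vertex 2.7 0.1 1.1
  endloop
 endfacet
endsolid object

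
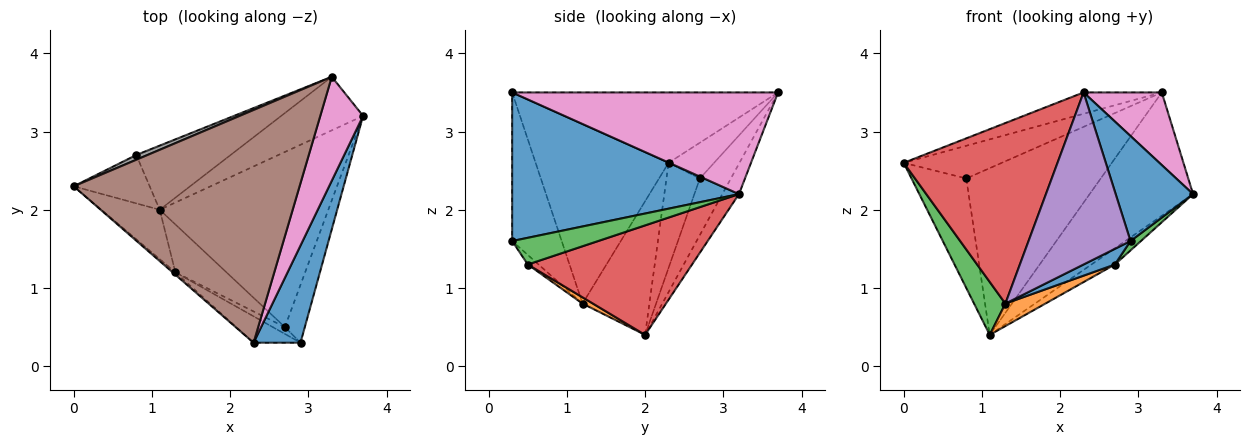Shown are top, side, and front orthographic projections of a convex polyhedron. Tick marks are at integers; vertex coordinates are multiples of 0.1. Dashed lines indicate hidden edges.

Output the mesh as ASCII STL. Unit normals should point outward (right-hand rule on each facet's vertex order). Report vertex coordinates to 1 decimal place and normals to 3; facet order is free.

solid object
 facet normal 0.907 -0.309 0.286
  outer loop
   vertex 2.3 0.3 3.5
   vertex 2.9 0.3 1.6
   vertex 3.7 3.2 2.2
  endloop
 endfacet
 facet normal -0.488 0.799 -0.353
  outer loop
   vertex 0.8 2.7 2.4
   vertex 1.1 2.0 0.4
   vertex 0.0 2.3 2.6
  endloop
 endfacet
 facet normal -0.842 -0.394 -0.367
  outer loop
   vertex 1.3 1.2 0.8
   vertex 0.0 2.3 2.6
   vertex 1.1 2.0 0.4
  endloop
 endfacet
 facet normal -0.654 -0.756 -0.010
  outer loop
   vertex 1.3 1.2 0.8
   vertex 2.3 0.3 3.5
   vertex 0.0 2.3 2.6
  endloop
 endfacet
 facet normal -0.433 -0.891 -0.137
  outer loop
   vertex 1.3 1.2 0.8
   vertex 2.9 0.3 1.6
   vertex 2.3 0.3 3.5
  endloop
 endfacet
 facet normal -0.296 0.087 0.951
  outer loop
   vertex 3.3 3.7 3.5
   vertex 0.0 2.3 2.6
   vertex 2.3 0.3 3.5
  endloop
 endfacet
 facet normal 0.890 -0.262 0.374
  outer loop
   vertex 3.3 3.7 3.5
   vertex 2.3 0.3 3.5
   vertex 3.7 3.2 2.2
  endloop
 endfacet
 facet normal -0.417 0.899 0.130
  outer loop
   vertex 3.3 3.7 3.5
   vertex 0.8 2.7 2.4
   vertex 0.0 2.3 2.6
  endloop
 endfacet
 facet normal -0.146 0.907 -0.394
  outer loop
   vertex 3.3 3.7 3.5
   vertex 3.7 3.2 2.2
   vertex 1.1 2.0 0.4
  endloop
 endfacet
 facet normal -0.211 0.912 -0.351
  outer loop
   vertex 3.3 3.7 3.5
   vertex 1.1 2.0 0.4
   vertex 0.8 2.7 2.4
  endloop
 endfacet
 facet normal -0.300 -0.874 -0.382
  outer loop
   vertex 2.7 0.5 1.3
   vertex 2.9 0.3 1.6
   vertex 1.3 1.2 0.8
  endloop
 endfacet
 facet normal 0.110 -0.422 -0.900
  outer loop
   vertex 2.7 0.5 1.3
   vertex 1.3 1.2 0.8
   vertex 1.1 2.0 0.4
  endloop
 endfacet
 facet normal 0.797 -0.097 -0.596
  outer loop
   vertex 2.7 0.5 1.3
   vertex 3.7 3.2 2.2
   vertex 2.9 0.3 1.6
  endloop
 endfacet
 facet normal 0.543 0.078 -0.836
  outer loop
   vertex 2.7 0.5 1.3
   vertex 1.1 2.0 0.4
   vertex 3.7 3.2 2.2
  endloop
 endfacet
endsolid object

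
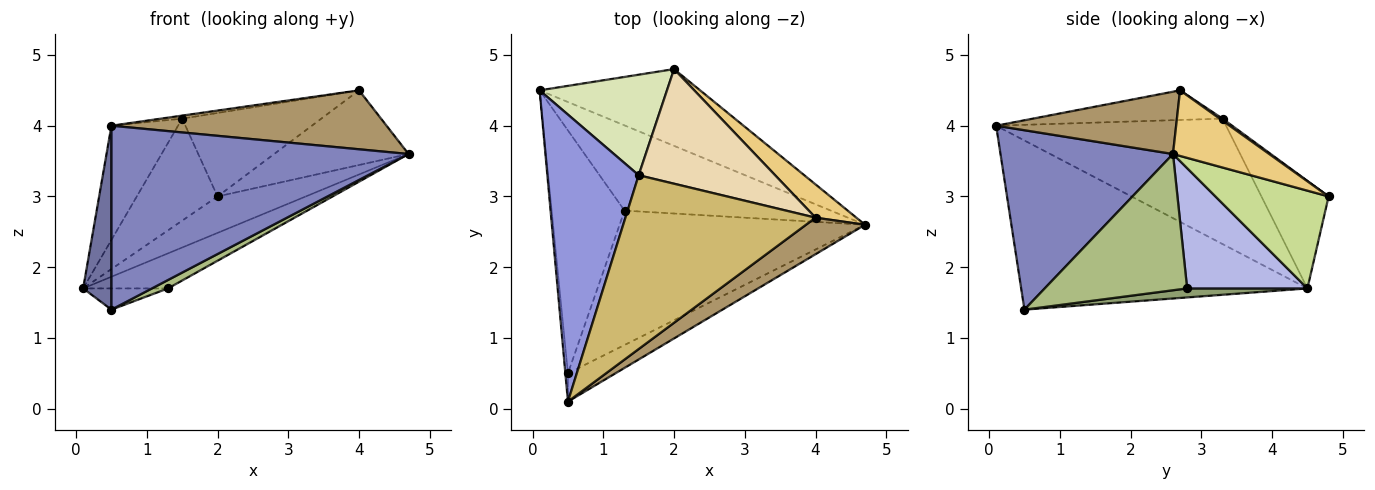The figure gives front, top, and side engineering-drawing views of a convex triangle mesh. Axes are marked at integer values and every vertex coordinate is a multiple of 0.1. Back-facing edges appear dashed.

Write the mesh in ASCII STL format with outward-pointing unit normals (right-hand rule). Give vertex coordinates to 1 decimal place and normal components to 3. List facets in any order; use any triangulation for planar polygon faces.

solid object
 facet normal -0.995 -0.098 -0.015
  outer loop
   vertex 0.5 0.5 1.4
   vertex 0.5 0.1 4.0
   vertex 0.1 4.5 1.7
  endloop
 endfacet
 facet normal 0.498 -0.857 -0.132
  outer loop
   vertex 0.5 0.5 1.4
   vertex 4.7 2.6 3.6
   vertex 0.5 0.1 4.0
  endloop
 endfacet
 facet normal -0.787 0.228 0.573
  outer loop
   vertex 1.5 3.3 4.1
   vertex 0.1 4.5 1.7
   vertex 0.5 0.1 4.0
  endloop
 endfacet
 facet normal 0.475 0.335 -0.814
  outer loop
   vertex 1.3 2.8 1.7
   vertex 0.1 4.5 1.7
   vertex 4.7 2.6 3.6
  endloop
 endfacet
 facet normal 0.122 0.086 -0.989
  outer loop
   vertex 1.3 2.8 1.7
   vertex 0.5 0.5 1.4
   vertex 0.1 4.5 1.7
  endloop
 endfacet
 facet normal 0.485 -0.055 -0.873
  outer loop
   vertex 1.3 2.8 1.7
   vertex 4.7 2.6 3.6
   vertex 0.5 0.5 1.4
  endloop
 endfacet
 facet normal 0.482 0.376 -0.791
  outer loop
   vertex 2.0 4.8 3.0
   vertex 4.7 2.6 3.6
   vertex 0.1 4.5 1.7
  endloop
 endfacet
 facet normal -0.510 0.613 0.604
  outer loop
   vertex 2.0 4.8 3.0
   vertex 0.1 4.5 1.7
   vertex 1.5 3.3 4.1
  endloop
 endfacet
 facet normal 0.486 -0.743 0.461
  outer loop
   vertex 4.0 2.7 4.5
   vertex 0.5 0.1 4.0
   vertex 4.7 2.6 3.6
  endloop
 endfacet
 facet normal -0.154 0.017 0.988
  outer loop
   vertex 4.0 2.7 4.5
   vertex 1.5 3.3 4.1
   vertex 0.5 0.1 4.0
  endloop
 endfacet
 facet normal 0.547 0.765 0.341
  outer loop
   vertex 4.0 2.7 4.5
   vertex 4.7 2.6 3.6
   vertex 2.0 4.8 3.0
  endloop
 endfacet
 facet normal 0.012 0.589 0.808
  outer loop
   vertex 4.0 2.7 4.5
   vertex 2.0 4.8 3.0
   vertex 1.5 3.3 4.1
  endloop
 endfacet
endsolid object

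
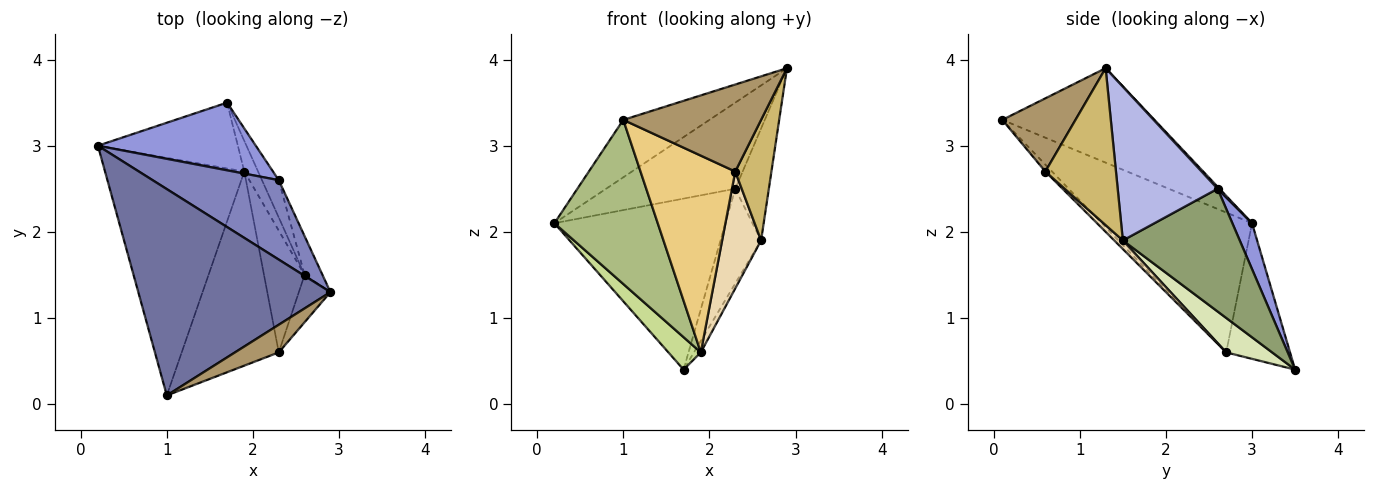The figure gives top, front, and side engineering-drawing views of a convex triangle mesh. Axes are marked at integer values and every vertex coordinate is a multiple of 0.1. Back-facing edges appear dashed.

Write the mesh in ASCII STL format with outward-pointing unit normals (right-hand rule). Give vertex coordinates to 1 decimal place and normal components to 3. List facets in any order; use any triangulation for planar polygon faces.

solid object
 facet normal -0.428 0.242 0.871
  outer loop
   vertex 1.0 0.1 3.3
   vertex 2.9 1.3 3.9
   vertex 0.2 3.0 2.1
  endloop
 endfacet
 facet normal 0.011 0.735 0.678
  outer loop
   vertex 2.3 2.6 2.5
   vertex 0.2 3.0 2.1
   vertex 2.9 1.3 3.9
  endloop
 endfacet
 facet normal 0.106 0.925 0.366
  outer loop
   vertex 2.3 2.6 2.5
   vertex 1.7 3.5 0.4
   vertex 0.2 3.0 2.1
  endloop
 endfacet
 facet normal 0.942 0.317 -0.110
  outer loop
   vertex 2.3 2.6 2.5
   vertex 2.9 1.3 3.9
   vertex 2.6 1.5 1.9
  endloop
 endfacet
 facet normal 0.937 0.325 -0.128
  outer loop
   vertex 2.3 2.6 2.5
   vertex 2.6 1.5 1.9
   vertex 1.7 3.5 0.4
  endloop
 endfacet
 facet normal -0.637 -0.438 -0.634
  outer loop
   vertex 1.9 2.7 0.6
   vertex 1.0 0.1 3.3
   vertex 0.2 3.0 2.1
  endloop
 endfacet
 facet normal -0.656 -0.333 -0.677
  outer loop
   vertex 1.9 2.7 0.6
   vertex 0.2 3.0 2.1
   vertex 1.7 3.5 0.4
  endloop
 endfacet
 facet normal 0.920 0.138 -0.368
  outer loop
   vertex 1.9 2.7 0.6
   vertex 1.7 3.5 0.4
   vertex 2.6 1.5 1.9
  endloop
 endfacet
 facet normal 0.452 -0.850 0.270
  outer loop
   vertex 2.3 0.6 2.7
   vertex 2.9 1.3 3.9
   vertex 1.0 0.1 3.3
  endloop
 endfacet
 facet normal 0.876 -0.449 -0.176
  outer loop
   vertex 2.3 0.6 2.7
   vertex 2.6 1.5 1.9
   vertex 2.9 1.3 3.9
  endloop
 endfacet
 facet normal -0.050 -0.711 -0.701
  outer loop
   vertex 2.3 0.6 2.7
   vertex 1.0 0.1 3.3
   vertex 1.9 2.7 0.6
  endloop
 endfacet
 facet normal 0.151 -0.684 -0.713
  outer loop
   vertex 2.3 0.6 2.7
   vertex 1.9 2.7 0.6
   vertex 2.6 1.5 1.9
  endloop
 endfacet
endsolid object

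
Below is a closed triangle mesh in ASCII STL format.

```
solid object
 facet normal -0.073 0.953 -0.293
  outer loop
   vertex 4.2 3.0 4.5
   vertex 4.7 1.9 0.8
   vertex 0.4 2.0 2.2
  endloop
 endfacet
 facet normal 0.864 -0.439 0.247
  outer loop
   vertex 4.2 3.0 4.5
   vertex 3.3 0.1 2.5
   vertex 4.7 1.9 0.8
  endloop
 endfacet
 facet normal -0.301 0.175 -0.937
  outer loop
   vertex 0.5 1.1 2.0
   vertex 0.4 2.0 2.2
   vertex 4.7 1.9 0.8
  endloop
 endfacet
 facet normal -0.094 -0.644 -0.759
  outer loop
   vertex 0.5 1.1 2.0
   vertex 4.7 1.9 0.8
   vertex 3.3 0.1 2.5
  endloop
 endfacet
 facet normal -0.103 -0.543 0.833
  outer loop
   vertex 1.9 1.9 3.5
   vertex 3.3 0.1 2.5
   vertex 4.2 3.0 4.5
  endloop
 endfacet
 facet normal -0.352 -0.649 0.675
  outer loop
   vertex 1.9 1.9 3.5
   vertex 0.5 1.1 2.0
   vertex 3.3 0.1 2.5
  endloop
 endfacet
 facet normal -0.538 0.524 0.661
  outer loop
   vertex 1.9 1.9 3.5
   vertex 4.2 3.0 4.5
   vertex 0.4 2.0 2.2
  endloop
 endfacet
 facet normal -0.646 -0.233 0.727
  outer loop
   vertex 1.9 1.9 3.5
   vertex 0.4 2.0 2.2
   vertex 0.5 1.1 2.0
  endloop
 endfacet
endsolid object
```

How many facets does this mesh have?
8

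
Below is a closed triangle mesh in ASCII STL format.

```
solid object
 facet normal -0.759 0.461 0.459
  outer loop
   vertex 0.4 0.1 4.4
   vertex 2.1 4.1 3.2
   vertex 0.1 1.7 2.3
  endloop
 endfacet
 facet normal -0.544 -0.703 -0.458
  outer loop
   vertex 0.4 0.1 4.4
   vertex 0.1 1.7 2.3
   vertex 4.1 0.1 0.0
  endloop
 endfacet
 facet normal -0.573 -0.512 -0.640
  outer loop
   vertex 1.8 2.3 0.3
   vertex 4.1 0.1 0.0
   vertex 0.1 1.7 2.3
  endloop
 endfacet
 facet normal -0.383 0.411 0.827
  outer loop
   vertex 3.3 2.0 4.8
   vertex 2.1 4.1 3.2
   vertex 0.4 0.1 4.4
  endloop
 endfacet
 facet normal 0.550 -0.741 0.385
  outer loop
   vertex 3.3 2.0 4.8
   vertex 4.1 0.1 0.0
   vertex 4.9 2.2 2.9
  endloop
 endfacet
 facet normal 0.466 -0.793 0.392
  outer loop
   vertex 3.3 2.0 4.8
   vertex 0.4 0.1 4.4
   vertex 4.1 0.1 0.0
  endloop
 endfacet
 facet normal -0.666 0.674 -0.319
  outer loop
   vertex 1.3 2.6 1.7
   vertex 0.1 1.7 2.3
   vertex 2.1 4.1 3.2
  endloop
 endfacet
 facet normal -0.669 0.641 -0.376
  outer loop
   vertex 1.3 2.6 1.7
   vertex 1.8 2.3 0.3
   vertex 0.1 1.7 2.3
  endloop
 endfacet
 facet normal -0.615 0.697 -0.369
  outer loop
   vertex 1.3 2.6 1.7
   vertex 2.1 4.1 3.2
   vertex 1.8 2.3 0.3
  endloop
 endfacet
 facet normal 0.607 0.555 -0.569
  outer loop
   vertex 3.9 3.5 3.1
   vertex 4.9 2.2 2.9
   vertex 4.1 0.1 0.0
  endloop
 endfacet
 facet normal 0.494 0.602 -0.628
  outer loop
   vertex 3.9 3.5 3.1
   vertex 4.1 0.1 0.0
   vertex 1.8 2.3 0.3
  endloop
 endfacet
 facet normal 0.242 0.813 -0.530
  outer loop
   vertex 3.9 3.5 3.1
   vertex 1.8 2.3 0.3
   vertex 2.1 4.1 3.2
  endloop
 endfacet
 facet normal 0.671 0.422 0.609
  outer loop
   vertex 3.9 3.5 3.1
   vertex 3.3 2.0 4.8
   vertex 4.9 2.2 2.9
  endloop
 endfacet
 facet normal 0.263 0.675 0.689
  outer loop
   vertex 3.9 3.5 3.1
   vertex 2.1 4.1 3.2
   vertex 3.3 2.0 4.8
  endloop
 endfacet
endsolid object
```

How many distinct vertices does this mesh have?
9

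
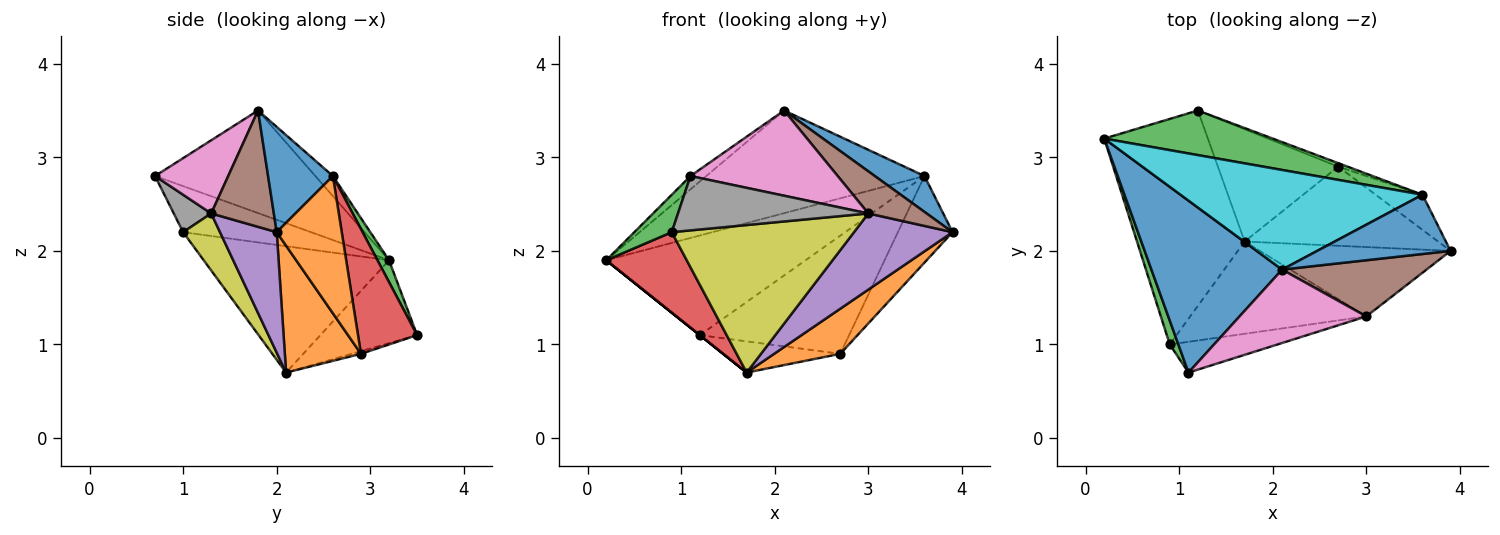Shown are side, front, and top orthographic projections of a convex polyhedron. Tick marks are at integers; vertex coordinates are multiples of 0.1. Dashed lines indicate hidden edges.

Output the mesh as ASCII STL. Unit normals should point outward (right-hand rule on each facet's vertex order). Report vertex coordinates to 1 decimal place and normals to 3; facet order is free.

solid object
 facet normal -0.616 0.061 0.785
  outer loop
   vertex 2.1 1.8 3.5
   vertex 0.2 3.2 1.9
   vertex 1.1 0.7 2.8
  endloop
 endfacet
 facet normal 0.495 -0.430 -0.755
  outer loop
   vertex 2.7 2.9 0.9
   vertex 3.9 2.0 2.2
   vertex 1.7 2.1 0.7
  endloop
 endfacet
 facet normal -0.945 -0.276 0.177
  outer loop
   vertex 0.9 1.0 2.2
   vertex 1.1 0.7 2.8
   vertex 0.2 3.2 1.9
  endloop
 endfacet
 facet normal -0.723 -0.314 -0.616
  outer loop
   vertex 0.9 1.0 2.2
   vertex 0.2 3.2 1.9
   vertex 1.7 2.1 0.7
  endloop
 endfacet
 facet normal 0.391 -0.680 -0.620
  outer loop
   vertex 3.0 1.3 2.4
   vertex 1.7 2.1 0.7
   vertex 3.9 2.0 2.2
  endloop
 endfacet
 facet normal 0.542 -0.504 0.672
  outer loop
   vertex 3.0 1.3 2.4
   vertex 3.9 2.0 2.2
   vertex 2.1 1.8 3.5
  endloop
 endfacet
 facet normal 0.352 -0.709 0.611
  outer loop
   vertex 3.0 1.3 2.4
   vertex 2.1 1.8 3.5
   vertex 1.1 0.7 2.8
  endloop
 endfacet
 facet normal 0.169 -0.858 -0.485
  outer loop
   vertex 3.0 1.3 2.4
   vertex 1.1 0.7 2.8
   vertex 0.9 1.0 2.2
  endloop
 endfacet
 facet normal 0.169 -0.836 -0.523
  outer loop
   vertex 3.0 1.3 2.4
   vertex 0.9 1.0 2.2
   vertex 1.7 2.1 0.7
  endloop
 endfacet
 facet normal -0.058 0.716 0.695
  outer loop
   vertex 3.6 2.6 2.8
   vertex 0.2 3.2 1.9
   vertex 2.1 1.8 3.5
  endloop
 endfacet
 facet normal 0.560 -0.429 0.709
  outer loop
   vertex 3.6 2.6 2.8
   vertex 2.1 1.8 3.5
   vertex 3.9 2.0 2.2
  endloop
 endfacet
 facet normal 0.741 0.623 -0.252
  outer loop
   vertex 3.6 2.6 2.8
   vertex 3.9 2.0 2.2
   vertex 2.7 2.9 0.9
  endloop
 endfacet
 facet normal 0.053 0.911 0.408
  outer loop
   vertex 1.2 3.5 1.1
   vertex 0.2 3.2 1.9
   vertex 3.6 2.6 2.8
  endloop
 endfacet
 facet normal 0.368 0.929 -0.028
  outer loop
   vertex 1.2 3.5 1.1
   vertex 3.6 2.6 2.8
   vertex 2.7 2.9 0.9
  endloop
 endfacet
 facet normal -0.625 0.000 -0.781
  outer loop
   vertex 1.2 3.5 1.1
   vertex 1.7 2.1 0.7
   vertex 0.2 3.2 1.9
  endloop
 endfacet
 facet normal -0.021 0.268 -0.963
  outer loop
   vertex 1.2 3.5 1.1
   vertex 2.7 2.9 0.9
   vertex 1.7 2.1 0.7
  endloop
 endfacet
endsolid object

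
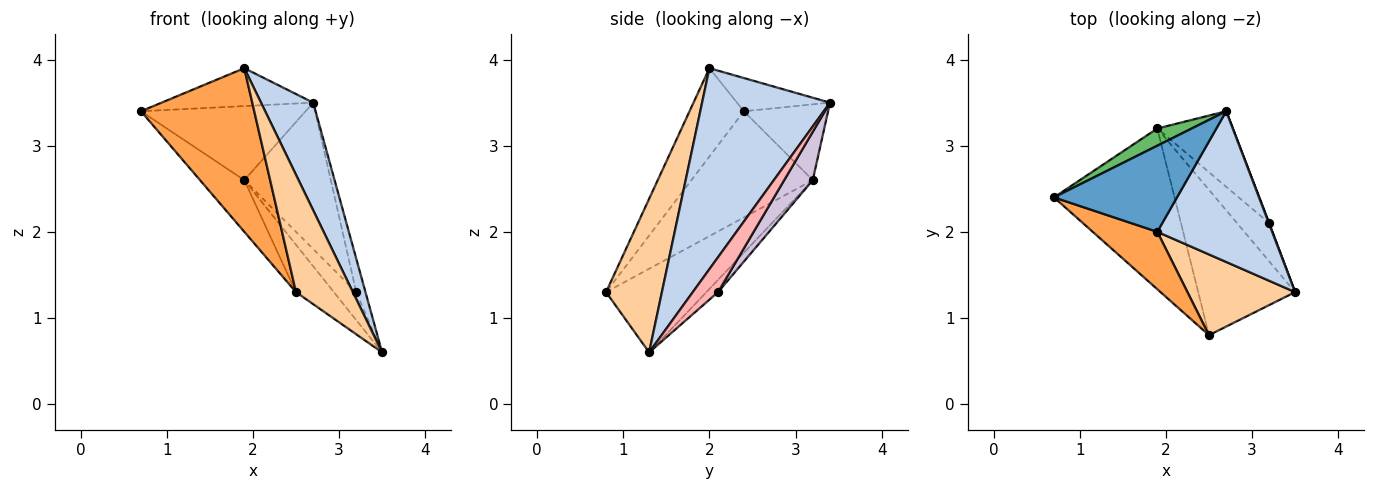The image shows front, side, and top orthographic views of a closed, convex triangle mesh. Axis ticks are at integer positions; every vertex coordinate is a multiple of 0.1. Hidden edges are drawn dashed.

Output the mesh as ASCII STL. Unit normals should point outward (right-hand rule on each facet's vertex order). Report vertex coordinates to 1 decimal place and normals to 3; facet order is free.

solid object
 facet normal -0.240 0.391 0.889
  outer loop
   vertex 1.9 2.0 3.9
   vertex 2.7 3.4 3.5
   vertex 0.7 2.4 3.4
  endloop
 endfacet
 facet normal 0.818 -0.334 0.468
  outer loop
   vertex 1.9 2.0 3.9
   vertex 3.5 1.3 0.6
   vertex 2.7 3.4 3.5
  endloop
 endfacet
 facet normal -0.412 -0.860 0.302
  outer loop
   vertex 2.5 0.8 1.3
   vertex 1.9 2.0 3.9
   vertex 0.7 2.4 3.4
  endloop
 endfacet
 facet normal 0.629 -0.641 0.441
  outer loop
   vertex 2.5 0.8 1.3
   vertex 3.5 1.3 0.6
   vertex 1.9 2.0 3.9
  endloop
 endfacet
 facet normal -0.446 0.872 0.203
  outer loop
   vertex 1.9 3.2 2.6
   vertex 0.7 2.4 3.4
   vertex 2.7 3.4 3.5
  endloop
 endfacet
 facet normal -0.643 0.234 -0.729
  outer loop
   vertex 1.9 3.2 2.6
   vertex 2.5 0.8 1.3
   vertex 0.7 2.4 3.4
  endloop
 endfacet
 facet normal -0.634 0.240 -0.735
  outer loop
   vertex 1.9 3.2 2.6
   vertex 3.5 1.3 0.6
   vertex 2.5 0.8 1.3
  endloop
 endfacet
 facet normal 0.939 0.343 0.011
  outer loop
   vertex 3.2 2.1 1.3
   vertex 2.7 3.4 3.5
   vertex 3.5 1.3 0.6
  endloop
 endfacet
 facet normal -0.293 0.565 -0.771
  outer loop
   vertex 3.2 2.1 1.3
   vertex 3.5 1.3 0.6
   vertex 1.9 3.2 2.6
  endloop
 endfacet
 facet normal 0.282 0.853 -0.440
  outer loop
   vertex 3.2 2.1 1.3
   vertex 1.9 3.2 2.6
   vertex 2.7 3.4 3.5
  endloop
 endfacet
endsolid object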